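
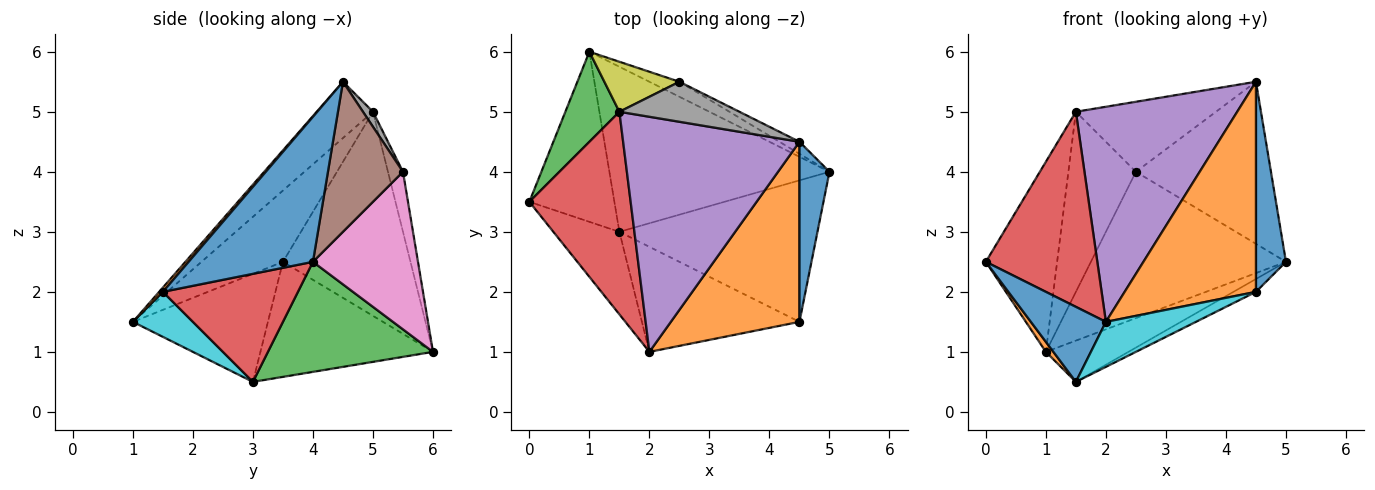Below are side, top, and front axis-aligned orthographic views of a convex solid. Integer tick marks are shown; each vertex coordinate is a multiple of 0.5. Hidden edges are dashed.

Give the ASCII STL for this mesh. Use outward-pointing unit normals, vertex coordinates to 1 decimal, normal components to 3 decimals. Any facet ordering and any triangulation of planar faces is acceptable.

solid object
 facet normal 0.953 -0.230 0.197
  outer loop
   vertex 4.5 1.5 2.0
   vertex 5.0 4.0 2.5
   vertex 4.5 4.5 5.5
  endloop
 endfacet
 facet normal 0.022 -0.759 0.651
  outer loop
   vertex 4.5 1.5 2.0
   vertex 4.5 4.5 5.5
   vertex 2.0 1.0 1.5
  endloop
 endfacet
 facet normal -0.851 0.475 0.225
  outer loop
   vertex 1.5 5.0 5.0
   vertex 1.0 6.0 1.0
   vertex 0.0 3.5 2.5
  endloop
 endfacet
 facet normal -0.452 -0.619 0.642
  outer loop
   vertex 1.5 5.0 5.0
   vertex 0.0 3.5 2.5
   vertex 2.0 1.0 1.5
  endloop
 endfacet
 facet normal -0.229 -0.657 0.718
  outer loop
   vertex 1.5 5.0 5.0
   vertex 2.0 1.0 1.5
   vertex 4.5 4.5 5.5
  endloop
 endfacet
 facet normal 0.485 0.872 -0.065
  outer loop
   vertex 2.5 5.5 4.0
   vertex 4.5 4.5 5.5
   vertex 5.0 4.0 2.5
  endloop
 endfacet
 facet normal 0.472 0.877 -0.090
  outer loop
   vertex 2.5 5.5 4.0
   vertex 5.0 4.0 2.5
   vertex 1.0 6.0 1.0
  endloop
 endfacet
 facet normal 0.062 0.867 0.495
  outer loop
   vertex 2.5 5.5 4.0
   vertex 1.5 5.0 5.0
   vertex 4.5 4.5 5.5
  endloop
 endfacet
 facet normal -0.209 0.942 0.262
  outer loop
   vertex 2.5 5.5 4.0
   vertex 1.0 6.0 1.0
   vertex 1.5 5.0 5.0
  endloop
 endfacet
 facet normal 0.254 -0.381 -0.889
  outer loop
   vertex 1.5 3.0 0.5
   vertex 4.5 1.5 2.0
   vertex 2.0 1.0 1.5
  endloop
 endfacet
 facet normal -0.771 -0.428 -0.471
  outer loop
   vertex 1.5 3.0 0.5
   vertex 2.0 1.0 1.5
   vertex 0.0 3.5 2.5
  endloop
 endfacet
 facet normal -0.804 -0.035 -0.594
  outer loop
   vertex 1.5 3.0 0.5
   vertex 0.0 3.5 2.5
   vertex 1.0 6.0 1.0
  endloop
 endfacet
 facet normal 0.436 0.218 -0.873
  outer loop
   vertex 1.5 3.0 0.5
   vertex 1.0 6.0 1.0
   vertex 5.0 4.0 2.5
  endloop
 endfacet
 facet normal 0.477 0.080 -0.875
  outer loop
   vertex 1.5 3.0 0.5
   vertex 5.0 4.0 2.5
   vertex 4.5 1.5 2.0
  endloop
 endfacet
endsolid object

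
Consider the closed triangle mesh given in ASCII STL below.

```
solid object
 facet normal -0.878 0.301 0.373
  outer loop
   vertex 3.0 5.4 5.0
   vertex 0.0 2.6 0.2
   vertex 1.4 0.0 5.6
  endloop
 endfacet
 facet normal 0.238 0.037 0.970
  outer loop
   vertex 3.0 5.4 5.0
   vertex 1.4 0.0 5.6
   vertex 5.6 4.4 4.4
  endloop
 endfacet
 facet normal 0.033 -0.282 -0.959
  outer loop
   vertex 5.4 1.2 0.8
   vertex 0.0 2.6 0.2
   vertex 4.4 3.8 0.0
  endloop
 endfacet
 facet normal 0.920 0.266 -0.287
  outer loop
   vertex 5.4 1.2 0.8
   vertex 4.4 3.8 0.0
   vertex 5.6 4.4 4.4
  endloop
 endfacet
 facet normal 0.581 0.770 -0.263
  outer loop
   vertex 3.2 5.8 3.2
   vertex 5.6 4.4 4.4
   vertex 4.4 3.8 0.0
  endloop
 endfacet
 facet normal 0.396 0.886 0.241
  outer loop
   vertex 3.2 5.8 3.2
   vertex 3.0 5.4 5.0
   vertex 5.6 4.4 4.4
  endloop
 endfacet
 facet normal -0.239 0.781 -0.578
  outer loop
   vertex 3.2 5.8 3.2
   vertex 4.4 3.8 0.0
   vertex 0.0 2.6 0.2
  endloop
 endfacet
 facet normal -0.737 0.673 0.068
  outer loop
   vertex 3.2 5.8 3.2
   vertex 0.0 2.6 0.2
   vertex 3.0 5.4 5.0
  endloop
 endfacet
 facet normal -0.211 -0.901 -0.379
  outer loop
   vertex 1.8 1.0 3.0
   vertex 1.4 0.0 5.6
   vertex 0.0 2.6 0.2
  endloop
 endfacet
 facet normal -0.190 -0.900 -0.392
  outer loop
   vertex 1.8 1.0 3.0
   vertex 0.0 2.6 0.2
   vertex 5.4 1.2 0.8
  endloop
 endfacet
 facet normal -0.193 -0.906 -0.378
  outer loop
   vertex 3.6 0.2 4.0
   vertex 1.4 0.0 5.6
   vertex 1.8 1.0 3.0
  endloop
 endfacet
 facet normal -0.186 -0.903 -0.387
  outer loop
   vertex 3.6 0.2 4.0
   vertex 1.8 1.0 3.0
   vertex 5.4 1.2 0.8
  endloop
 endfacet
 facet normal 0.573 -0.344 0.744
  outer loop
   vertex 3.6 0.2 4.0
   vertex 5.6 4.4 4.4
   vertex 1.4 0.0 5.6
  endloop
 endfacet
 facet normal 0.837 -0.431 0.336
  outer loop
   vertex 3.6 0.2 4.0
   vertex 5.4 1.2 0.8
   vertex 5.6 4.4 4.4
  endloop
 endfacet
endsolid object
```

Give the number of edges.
21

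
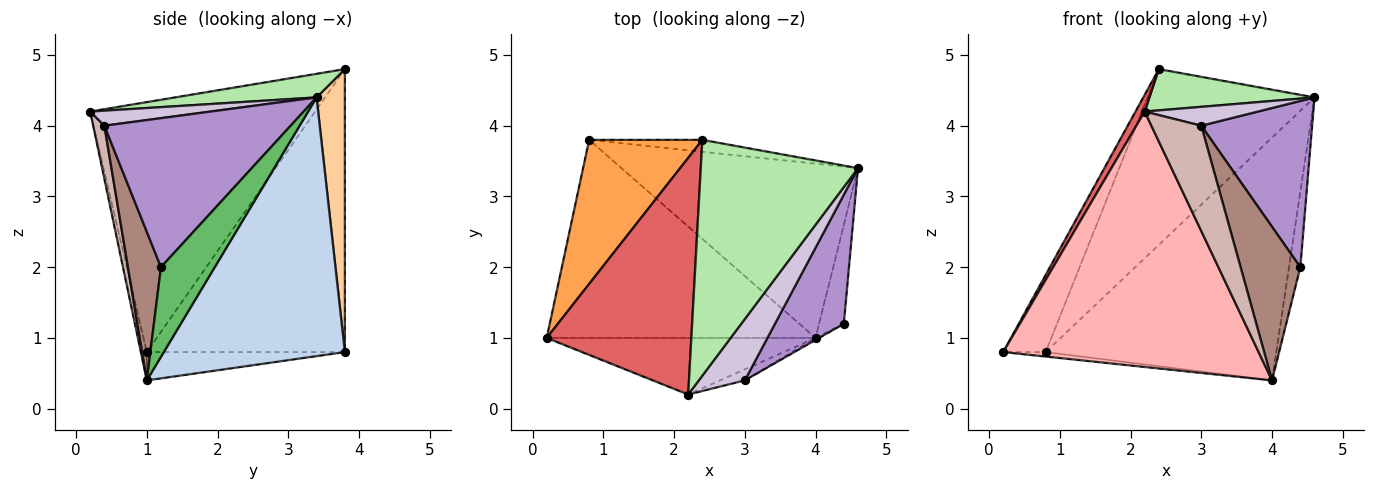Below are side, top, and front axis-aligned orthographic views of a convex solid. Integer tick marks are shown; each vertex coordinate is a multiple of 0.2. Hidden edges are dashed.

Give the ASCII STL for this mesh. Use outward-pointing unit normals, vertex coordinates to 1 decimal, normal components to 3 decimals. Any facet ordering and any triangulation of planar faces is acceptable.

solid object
 facet normal -0.105 0.022 -0.994
  outer loop
   vertex 4.0 1.0 0.4
   vertex 0.2 1.0 0.8
   vertex 0.8 3.8 0.8
  endloop
 endfacet
 facet normal 0.538 0.685 -0.492
  outer loop
   vertex 4.0 1.0 0.4
   vertex 0.8 3.8 0.8
   vertex 4.6 3.4 4.4
  endloop
 endfacet
 facet normal -0.911 0.195 0.364
  outer loop
   vertex 2.4 3.8 4.8
   vertex 0.8 3.8 0.8
   vertex 0.2 1.0 0.8
  endloop
 endfacet
 facet normal 0.167 0.984 -0.067
  outer loop
   vertex 2.4 3.8 4.8
   vertex 4.6 3.4 4.4
   vertex 0.8 3.8 0.8
  endloop
 endfacet
 facet normal 0.945 0.199 -0.261
  outer loop
   vertex 4.4 1.2 2.0
   vertex 4.0 1.0 0.4
   vertex 4.6 3.4 4.4
  endloop
 endfacet
 facet normal 0.146 -0.171 0.974
  outer loop
   vertex 2.2 0.2 4.2
   vertex 4.6 3.4 4.4
   vertex 2.4 3.8 4.8
  endloop
 endfacet
 facet normal -0.865 -0.035 0.501
  outer loop
   vertex 2.2 0.2 4.2
   vertex 2.4 3.8 4.8
   vertex 0.2 1.0 0.8
  endloop
 endfacet
 facet normal -0.023 -0.976 -0.216
  outer loop
   vertex 2.2 0.2 4.2
   vertex 0.2 1.0 0.8
   vertex 4.0 1.0 0.4
  endloop
 endfacet
 facet normal 0.799 -0.475 0.369
  outer loop
   vertex 3.0 0.4 4.0
   vertex 4.4 1.2 2.0
   vertex 4.6 3.4 4.4
  endloop
 endfacet
 facet normal 0.298 -0.281 0.912
  outer loop
   vertex 3.0 0.4 4.0
   vertex 4.6 3.4 4.4
   vertex 2.2 0.2 4.2
  endloop
 endfacet
 facet normal 0.484 -0.875 -0.012
  outer loop
   vertex 3.0 0.4 4.0
   vertex 4.0 1.0 0.4
   vertex 4.4 1.2 2.0
  endloop
 endfacet
 facet normal 0.217 -0.971 -0.101
  outer loop
   vertex 3.0 0.4 4.0
   vertex 2.2 0.2 4.2
   vertex 4.0 1.0 0.4
  endloop
 endfacet
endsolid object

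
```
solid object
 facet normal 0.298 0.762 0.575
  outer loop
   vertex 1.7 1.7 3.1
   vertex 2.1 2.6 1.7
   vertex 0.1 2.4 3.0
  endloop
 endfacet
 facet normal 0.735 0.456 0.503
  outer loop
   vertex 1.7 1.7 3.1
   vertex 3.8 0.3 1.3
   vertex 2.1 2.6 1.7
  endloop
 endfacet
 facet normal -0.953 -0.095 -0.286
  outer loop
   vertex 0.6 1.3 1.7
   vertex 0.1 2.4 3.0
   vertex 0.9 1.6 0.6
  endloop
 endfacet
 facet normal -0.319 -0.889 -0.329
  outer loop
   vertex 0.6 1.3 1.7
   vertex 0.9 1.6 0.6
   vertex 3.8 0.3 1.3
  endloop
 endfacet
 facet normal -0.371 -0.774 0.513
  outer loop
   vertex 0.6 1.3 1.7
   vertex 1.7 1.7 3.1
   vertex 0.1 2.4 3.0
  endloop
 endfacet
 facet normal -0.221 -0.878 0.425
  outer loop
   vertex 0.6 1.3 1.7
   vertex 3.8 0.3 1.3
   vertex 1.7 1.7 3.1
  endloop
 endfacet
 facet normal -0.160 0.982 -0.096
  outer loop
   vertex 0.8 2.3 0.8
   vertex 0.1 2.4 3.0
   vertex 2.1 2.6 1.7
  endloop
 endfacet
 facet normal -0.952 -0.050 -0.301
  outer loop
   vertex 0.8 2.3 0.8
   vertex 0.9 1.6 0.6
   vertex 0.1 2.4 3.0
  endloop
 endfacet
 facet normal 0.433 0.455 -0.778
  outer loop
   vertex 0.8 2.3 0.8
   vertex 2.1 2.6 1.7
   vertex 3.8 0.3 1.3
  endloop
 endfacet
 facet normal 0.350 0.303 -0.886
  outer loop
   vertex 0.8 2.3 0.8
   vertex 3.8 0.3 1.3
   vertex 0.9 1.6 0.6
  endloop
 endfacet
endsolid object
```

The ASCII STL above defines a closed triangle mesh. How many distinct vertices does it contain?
7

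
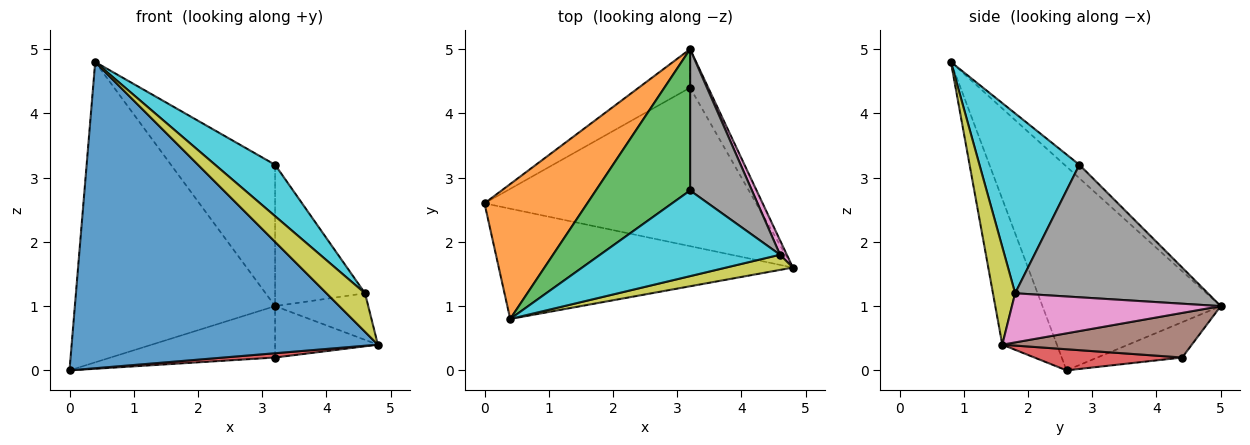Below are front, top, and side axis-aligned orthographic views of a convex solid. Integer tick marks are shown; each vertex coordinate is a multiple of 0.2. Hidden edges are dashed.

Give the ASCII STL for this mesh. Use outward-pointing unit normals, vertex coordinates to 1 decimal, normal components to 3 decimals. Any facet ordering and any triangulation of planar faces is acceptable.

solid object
 facet normal -0.165 -0.928 -0.334
  outer loop
   vertex 0.4 0.8 4.8
   vertex 0.0 2.6 0.0
   vertex 4.8 1.6 0.4
  endloop
 endfacet
 facet normal -0.630 0.708 0.318
  outer loop
   vertex 0.4 0.8 4.8
   vertex 3.2 5.0 1.0
   vertex 0.0 2.6 0.0
  endloop
 endfacet
 facet normal -0.101 0.704 0.704
  outer loop
   vertex 3.2 2.8 3.2
   vertex 3.2 5.0 1.0
   vertex 0.4 0.8 4.8
  endloop
 endfacet
 facet normal 0.077 -0.027 -0.997
  outer loop
   vertex 3.2 4.4 0.2
   vertex 4.8 1.6 0.4
   vertex 0.0 2.6 0.0
  endloop
 endfacet
 facet normal -0.381 0.740 -0.555
  outer loop
   vertex 3.2 4.4 0.2
   vertex 0.0 2.6 0.0
   vertex 3.2 5.0 1.0
  endloop
 endfacet
 facet normal 0.828 0.449 -0.337
  outer loop
   vertex 3.2 4.4 0.2
   vertex 3.2 5.0 1.0
   vertex 4.8 1.6 0.4
  endloop
 endfacet
 facet normal 0.906 0.404 0.125
  outer loop
   vertex 4.6 1.8 1.2
   vertex 4.8 1.6 0.4
   vertex 3.2 5.0 1.0
  endloop
 endfacet
 facet normal 0.835 0.389 0.389
  outer loop
   vertex 4.6 1.8 1.2
   vertex 3.2 5.0 1.0
   vertex 3.2 2.8 3.2
  endloop
 endfacet
 facet normal 0.472 -0.820 0.323
  outer loop
   vertex 4.6 1.8 1.2
   vertex 0.4 0.8 4.8
   vertex 4.8 1.6 0.4
  endloop
 endfacet
 facet normal 0.651 -0.391 0.651
  outer loop
   vertex 4.6 1.8 1.2
   vertex 3.2 2.8 3.2
   vertex 0.4 0.8 4.8
  endloop
 endfacet
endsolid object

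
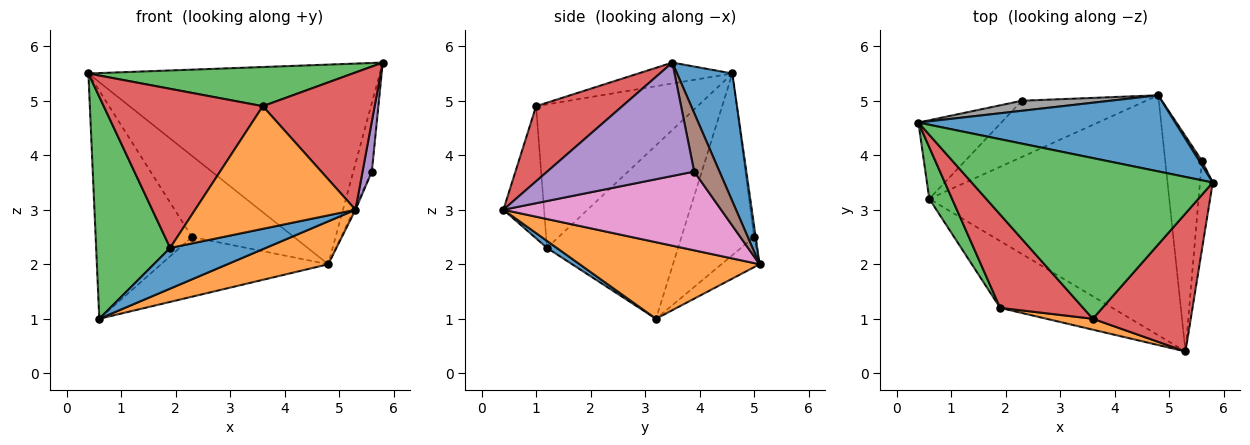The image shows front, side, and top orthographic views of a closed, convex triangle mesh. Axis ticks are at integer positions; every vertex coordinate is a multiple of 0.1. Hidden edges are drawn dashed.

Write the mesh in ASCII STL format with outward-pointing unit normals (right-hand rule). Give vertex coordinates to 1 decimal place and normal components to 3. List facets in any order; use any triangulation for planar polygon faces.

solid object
 facet normal 0.174 0.920 0.351
  outer loop
   vertex 4.8 5.1 2.0
   vertex 0.4 4.6 5.5
   vertex 5.8 3.5 5.7
  endloop
 endfacet
 facet normal 0.300 -0.168 -0.939
  outer loop
   vertex 0.6 3.2 1.0
   vertex 4.8 5.1 2.0
   vertex 5.3 0.4 3.0
  endloop
 endfacet
 facet normal -0.084 -0.236 0.968
  outer loop
   vertex 3.6 1.0 4.9
   vertex 5.8 3.5 5.7
   vertex 0.4 4.6 5.5
  endloop
 endfacet
 facet normal 0.478 -0.620 0.623
  outer loop
   vertex 3.6 1.0 4.9
   vertex 5.3 0.4 3.0
   vertex 5.8 3.5 5.7
  endloop
 endfacet
 facet normal 0.992 -0.063 -0.112
  outer loop
   vertex 5.6 3.9 3.7
   vertex 5.8 3.5 5.7
   vertex 5.3 0.4 3.0
  endloop
 endfacet
 facet normal 0.806 0.591 0.037
  outer loop
   vertex 5.6 3.9 3.7
   vertex 4.8 5.1 2.0
   vertex 5.8 3.5 5.7
  endloop
 endfacet
 facet normal 0.907 0.007 -0.422
  outer loop
   vertex 5.6 3.9 3.7
   vertex 5.3 0.4 3.0
   vertex 4.8 5.1 2.0
  endloop
 endfacet
 facet normal -0.015 0.992 0.123
  outer loop
   vertex 2.3 5.0 2.5
   vertex 0.4 4.6 5.5
   vertex 4.8 5.1 2.0
  endloop
 endfacet
 facet normal -0.581 0.770 -0.265
  outer loop
   vertex 2.3 5.0 2.5
   vertex 0.6 3.2 1.0
   vertex 0.4 4.6 5.5
  endloop
 endfacet
 facet normal -0.164 0.718 -0.676
  outer loop
   vertex 2.3 5.0 2.5
   vertex 4.8 5.1 2.0
   vertex 0.6 3.2 1.0
  endloop
 endfacet
 facet normal 0.053 -0.520 -0.853
  outer loop
   vertex 1.9 1.2 2.3
   vertex 0.6 3.2 1.0
   vertex 5.3 0.4 3.0
  endloop
 endfacet
 facet normal -0.245 -0.966 0.086
  outer loop
   vertex 1.9 1.2 2.3
   vertex 5.3 0.4 3.0
   vertex 3.6 1.0 4.9
  endloop
 endfacet
 facet normal -0.865 -0.489 0.114
  outer loop
   vertex 1.9 1.2 2.3
   vertex 0.4 4.6 5.5
   vertex 0.6 3.2 1.0
  endloop
 endfacet
 facet normal -0.659 -0.649 0.381
  outer loop
   vertex 1.9 1.2 2.3
   vertex 3.6 1.0 4.9
   vertex 0.4 4.6 5.5
  endloop
 endfacet
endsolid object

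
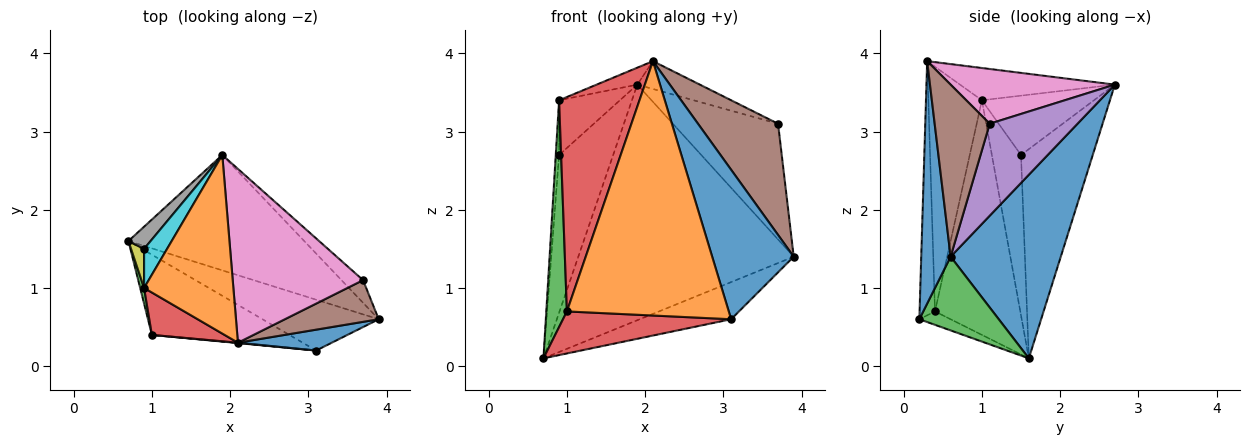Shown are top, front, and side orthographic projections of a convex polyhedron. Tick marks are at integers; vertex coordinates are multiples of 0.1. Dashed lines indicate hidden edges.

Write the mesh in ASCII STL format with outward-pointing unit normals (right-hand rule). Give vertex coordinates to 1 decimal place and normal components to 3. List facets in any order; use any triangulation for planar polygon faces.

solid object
 facet normal 0.417 0.816 -0.400
  outer loop
   vertex 1.9 2.7 3.6
   vertex 3.9 0.6 1.4
   vertex 0.7 1.6 0.1
  endloop
 endfacet
 facet normal -0.338 0.089 0.937
  outer loop
   vertex 0.9 1.0 3.4
   vertex 2.1 0.3 3.9
   vertex 1.9 2.7 3.6
  endloop
 endfacet
 facet normal -0.972 -0.235 0.016
  outer loop
   vertex 1.0 0.4 0.7
   vertex 0.9 1.0 3.4
   vertex 0.7 1.6 0.1
  endloop
 endfacet
 facet normal -0.547 -0.821 0.162
  outer loop
   vertex 1.0 0.4 0.7
   vertex 2.1 0.3 3.9
   vertex 0.9 1.0 3.4
  endloop
 endfacet
 facet normal 0.634 0.759 -0.149
  outer loop
   vertex 3.7 1.1 3.1
   vertex 3.9 0.6 1.4
   vertex 1.9 2.7 3.6
  endloop
 endfacet
 facet normal 0.541 -0.787 0.295
  outer loop
   vertex 3.7 1.1 3.1
   vertex 2.1 0.3 3.9
   vertex 3.9 0.6 1.4
  endloop
 endfacet
 facet normal 0.383 0.146 0.912
  outer loop
   vertex 3.7 1.1 3.1
   vertex 1.9 2.7 3.6
   vertex 2.1 0.3 3.9
  endloop
 endfacet
 facet normal -0.796 0.600 0.084
  outer loop
   vertex 0.9 1.5 2.7
   vertex 1.9 2.7 3.6
   vertex 0.7 1.6 0.1
  endloop
 endfacet
 facet normal -0.990 0.113 0.081
  outer loop
   vertex 0.9 1.5 2.7
   vertex 0.7 1.6 0.1
   vertex 0.9 1.0 3.4
  endloop
 endfacet
 facet normal -0.832 0.451 0.322
  outer loop
   vertex 0.9 1.5 2.7
   vertex 0.9 1.0 3.4
   vertex 1.9 2.7 3.6
  endloop
 endfacet
 facet normal 0.336 -0.933 0.130
  outer loop
   vertex 3.1 0.2 0.6
   vertex 3.9 0.6 1.4
   vertex 2.1 0.3 3.9
  endloop
 endfacet
 facet normal -0.095 -0.996 0.001
  outer loop
   vertex 3.1 0.2 0.6
   vertex 2.1 0.3 3.9
   vertex 1.0 0.4 0.7
  endloop
 endfacet
 facet normal 0.456 0.525 -0.719
  outer loop
   vertex 3.1 0.2 0.6
   vertex 0.7 1.6 0.1
   vertex 3.9 0.6 1.4
  endloop
 endfacet
 facet normal -0.086 -0.463 -0.882
  outer loop
   vertex 3.1 0.2 0.6
   vertex 1.0 0.4 0.7
   vertex 0.7 1.6 0.1
  endloop
 endfacet
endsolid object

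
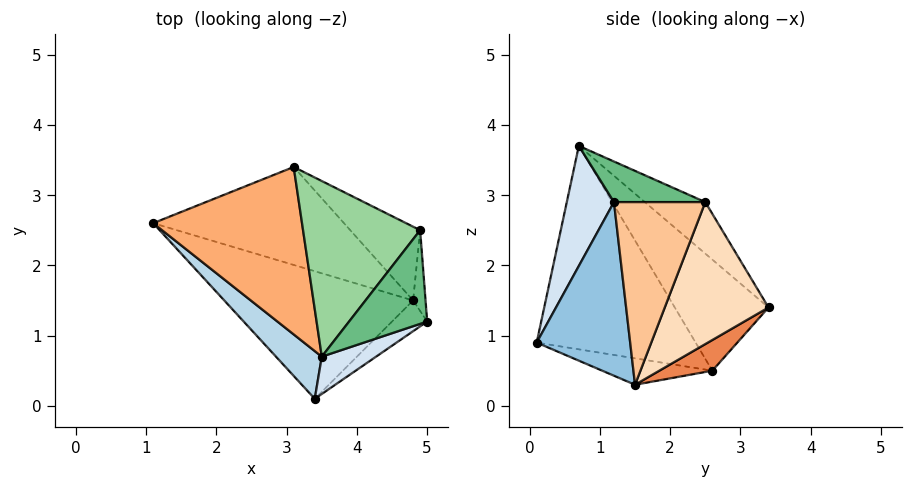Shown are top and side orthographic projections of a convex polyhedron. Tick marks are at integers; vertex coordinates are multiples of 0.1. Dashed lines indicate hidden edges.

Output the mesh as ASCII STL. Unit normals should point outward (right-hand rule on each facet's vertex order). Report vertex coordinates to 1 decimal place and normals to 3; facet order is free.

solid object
 facet normal -0.133 -0.275 -0.952
  outer loop
   vertex 4.8 1.5 0.3
   vertex 3.4 0.1 0.9
   vertex 1.1 2.6 0.5
  endloop
 endfacet
 facet normal 0.671 -0.729 -0.136
  outer loop
   vertex 4.8 1.5 0.3
   vertex 5.0 1.2 2.9
   vertex 3.4 0.1 0.9
  endloop
 endfacet
 facet normal -0.739 -0.653 0.166
  outer loop
   vertex 3.5 0.7 3.7
   vertex 1.1 2.6 0.5
   vertex 3.4 0.1 0.9
  endloop
 endfacet
 facet normal 0.396 -0.901 0.179
  outer loop
   vertex 3.5 0.7 3.7
   vertex 3.4 0.1 0.9
   vertex 5.0 1.2 2.9
  endloop
 endfacet
 facet normal 0.129 0.581 -0.804
  outer loop
   vertex 3.1 3.4 1.4
   vertex 4.8 1.5 0.3
   vertex 1.1 2.6 0.5
  endloop
 endfacet
 facet normal -0.514 0.511 0.689
  outer loop
   vertex 3.1 3.4 1.4
   vertex 1.1 2.6 0.5
   vertex 3.5 0.7 3.7
  endloop
 endfacet
 facet normal 0.995 0.077 -0.068
  outer loop
   vertex 4.9 2.5 2.9
   vertex 5.0 1.2 2.9
   vertex 4.8 1.5 0.3
  endloop
 endfacet
 facet normal 0.616 0.727 -0.303
  outer loop
   vertex 4.9 2.5 2.9
   vertex 4.8 1.5 0.3
   vertex 3.1 3.4 1.4
  endloop
 endfacet
 facet normal 0.461 0.035 0.887
  outer loop
   vertex 4.9 2.5 2.9
   vertex 3.5 0.7 3.7
   vertex 5.0 1.2 2.9
  endloop
 endfacet
 facet normal -0.327 0.584 0.743
  outer loop
   vertex 4.9 2.5 2.9
   vertex 3.1 3.4 1.4
   vertex 3.5 0.7 3.7
  endloop
 endfacet
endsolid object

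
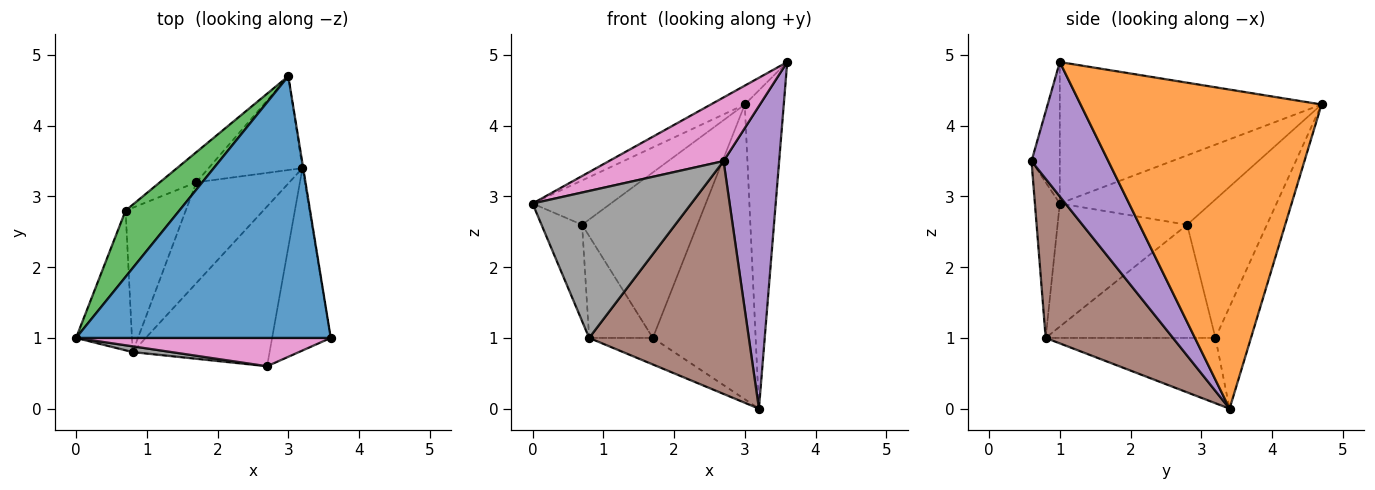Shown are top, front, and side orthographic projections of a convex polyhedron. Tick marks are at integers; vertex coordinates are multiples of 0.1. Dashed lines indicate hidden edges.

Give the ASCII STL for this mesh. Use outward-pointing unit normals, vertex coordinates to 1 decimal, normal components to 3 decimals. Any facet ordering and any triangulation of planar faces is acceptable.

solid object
 facet normal -0.485 0.063 0.872
  outer loop
   vertex 3.0 4.7 4.3
   vertex 0.0 1.0 2.9
   vertex 3.6 1.0 4.9
  endloop
 endfacet
 facet normal 0.987 0.160 -0.002
  outer loop
   vertex 3.2 3.4 0.0
   vertex 3.0 4.7 4.3
   vertex 3.6 1.0 4.9
  endloop
 endfacet
 facet normal -0.732 0.379 0.566
  outer loop
   vertex 0.7 2.8 2.6
   vertex 0.0 1.0 2.9
   vertex 3.0 4.7 4.3
  endloop
 endfacet
 facet normal -0.876 0.274 -0.398
  outer loop
   vertex 0.7 2.8 2.6
   vertex 0.8 0.8 1.0
   vertex 0.0 1.0 2.9
  endloop
 endfacet
 facet normal 0.764 -0.553 -0.333
  outer loop
   vertex 2.7 0.6 3.5
   vertex 3.2 3.4 0.0
   vertex 3.6 1.0 4.9
  endloop
 endfacet
 facet normal 0.549 -0.689 -0.473
  outer loop
   vertex 2.7 0.6 3.5
   vertex 0.8 0.8 1.0
   vertex 3.2 3.4 0.0
  endloop
 endfacet
 facet normal -0.220 -0.891 0.396
  outer loop
   vertex 2.7 0.6 3.5
   vertex 3.6 1.0 4.9
   vertex 0.0 1.0 2.9
  endloop
 endfacet
 facet normal -0.155 -0.987 0.039
  outer loop
   vertex 2.7 0.6 3.5
   vertex 0.0 1.0 2.9
   vertex 0.8 0.8 1.0
  endloop
 endfacet
 facet normal -0.313 0.905 -0.288
  outer loop
   vertex 1.7 3.2 1.0
   vertex 3.0 4.7 4.3
   vertex 3.2 3.4 0.0
  endloop
 endfacet
 facet normal -0.562 0.813 -0.148
  outer loop
   vertex 1.7 3.2 1.0
   vertex 0.7 2.8 2.6
   vertex 3.0 4.7 4.3
  endloop
 endfacet
 facet normal -0.562 0.211 -0.800
  outer loop
   vertex 1.7 3.2 1.0
   vertex 3.2 3.4 0.0
   vertex 0.8 0.8 1.0
  endloop
 endfacet
 facet normal -0.838 0.314 -0.445
  outer loop
   vertex 1.7 3.2 1.0
   vertex 0.8 0.8 1.0
   vertex 0.7 2.8 2.6
  endloop
 endfacet
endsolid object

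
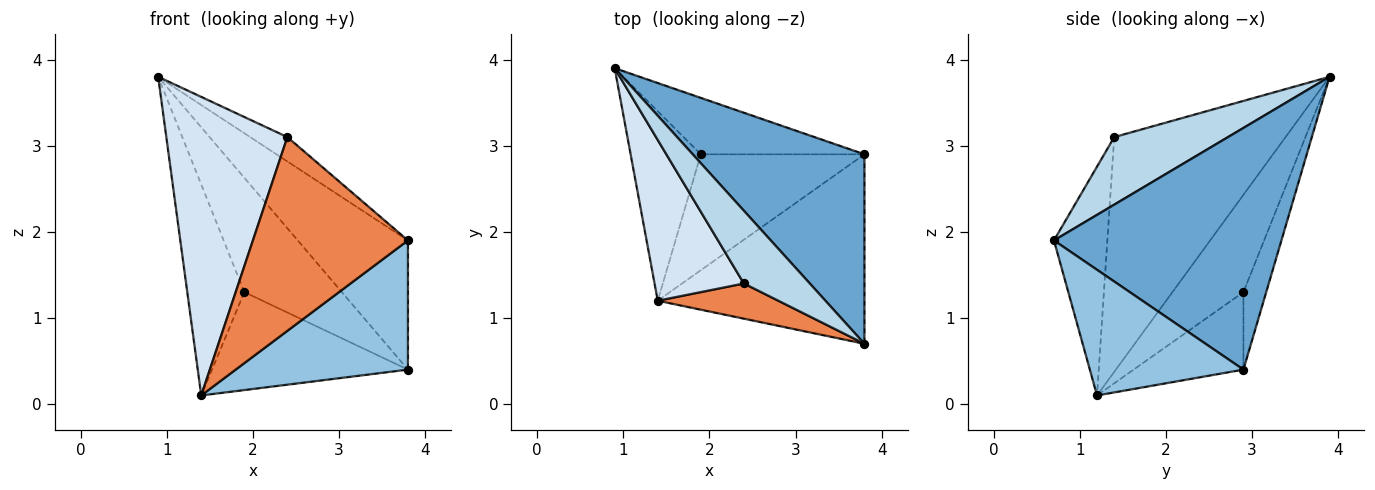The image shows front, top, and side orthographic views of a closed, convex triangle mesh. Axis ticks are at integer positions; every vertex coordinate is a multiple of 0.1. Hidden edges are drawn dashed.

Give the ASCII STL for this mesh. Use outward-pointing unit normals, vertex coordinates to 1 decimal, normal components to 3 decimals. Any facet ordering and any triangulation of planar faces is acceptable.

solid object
 facet normal 0.758 0.367 0.539
  outer loop
   vertex 3.8 2.9 0.4
   vertex 0.9 3.9 3.8
   vertex 3.8 0.7 1.9
  endloop
 endfacet
 facet normal 0.449 -0.503 -0.738
  outer loop
   vertex 3.8 2.9 0.4
   vertex 3.8 0.7 1.9
   vertex 1.4 1.2 0.1
  endloop
 endfacet
 facet normal 0.697 0.228 0.680
  outer loop
   vertex 2.4 1.4 3.1
   vertex 3.8 0.7 1.9
   vertex 0.9 3.9 3.8
  endloop
 endfacet
 facet normal -0.780 -0.551 0.297
  outer loop
   vertex 2.4 1.4 3.1
   vertex 0.9 3.9 3.8
   vertex 1.4 1.2 0.1
  endloop
 endfacet
 facet normal -0.321 -0.932 0.169
  outer loop
   vertex 2.4 1.4 3.1
   vertex 1.4 1.2 0.1
   vertex 3.8 0.7 1.9
  endloop
 endfacet
 facet normal -0.680 0.546 -0.490
  outer loop
   vertex 1.9 2.9 1.3
   vertex 1.4 1.2 0.1
   vertex 0.9 3.9 3.8
  endloop
 endfacet
 facet normal -0.205 0.878 -0.433
  outer loop
   vertex 1.9 2.9 1.3
   vertex 0.9 3.9 3.8
   vertex 3.8 2.9 0.4
  endloop
 endfacet
 facet normal -0.340 0.607 -0.718
  outer loop
   vertex 1.9 2.9 1.3
   vertex 3.8 2.9 0.4
   vertex 1.4 1.2 0.1
  endloop
 endfacet
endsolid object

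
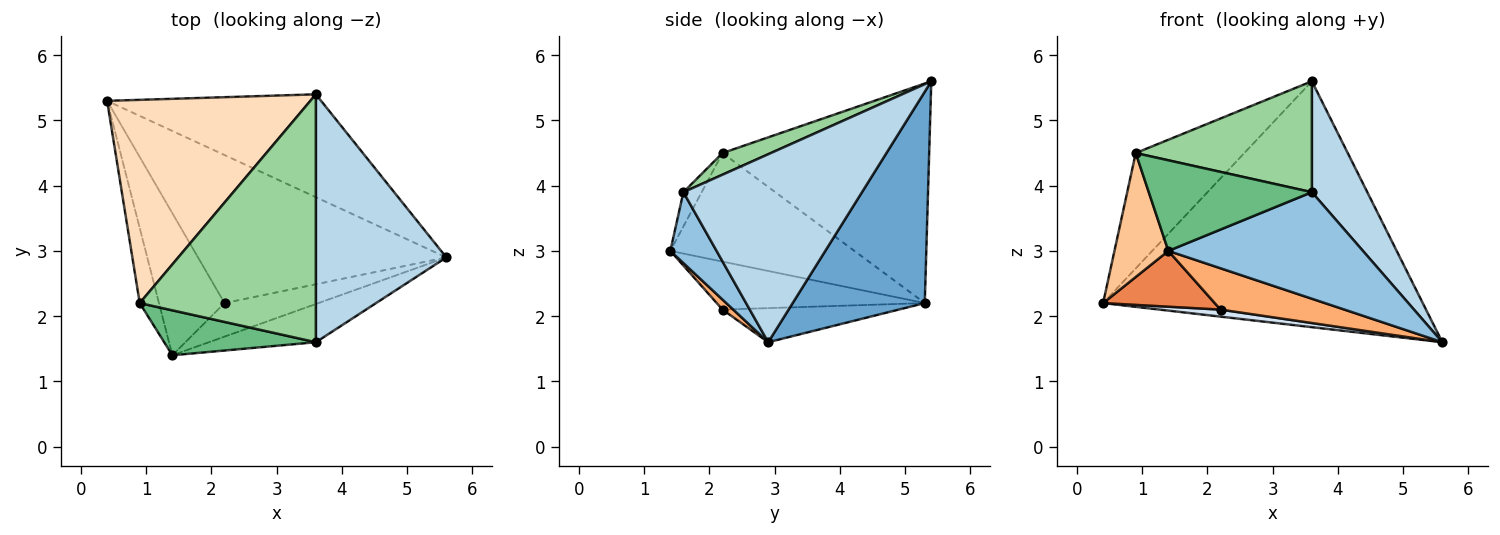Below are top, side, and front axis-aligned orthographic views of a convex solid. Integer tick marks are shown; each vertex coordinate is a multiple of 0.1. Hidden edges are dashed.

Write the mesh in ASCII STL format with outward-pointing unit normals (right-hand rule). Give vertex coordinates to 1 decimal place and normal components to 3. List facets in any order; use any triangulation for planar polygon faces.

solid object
 facet normal 0.356 0.862 -0.361
  outer loop
   vertex 3.6 5.4 5.6
   vertex 5.6 2.9 1.6
   vertex 0.4 5.3 2.2
  endloop
 endfacet
 facet normal 0.218 -0.919 -0.329
  outer loop
   vertex 3.6 1.6 3.9
   vertex 1.4 1.4 3.0
   vertex 5.6 2.9 1.6
  endloop
 endfacet
 facet normal 0.796 -0.247 0.552
  outer loop
   vertex 3.6 1.6 3.9
   vertex 5.6 2.9 1.6
   vertex 3.6 5.4 5.6
  endloop
 endfacet
 facet normal -0.136 -0.047 -0.990
  outer loop
   vertex 2.2 2.2 2.1
   vertex 0.4 5.3 2.2
   vertex 5.6 2.9 1.6
  endloop
 endfacet
 facet normal -0.563 -0.302 -0.769
  outer loop
   vertex 2.2 2.2 2.1
   vertex 1.4 1.4 3.0
   vertex 0.4 5.3 2.2
  endloop
 endfacet
 facet normal 0.067 -0.775 -0.629
  outer loop
   vertex 2.2 2.2 2.1
   vertex 5.6 2.9 1.6
   vertex 1.4 1.4 3.0
  endloop
 endfacet
 facet normal -0.946 -0.277 -0.168
  outer loop
   vertex 0.9 2.2 4.5
   vertex 0.4 5.3 2.2
   vertex 1.4 1.4 3.0
  endloop
 endfacet
 facet normal -0.685 0.360 0.634
  outer loop
   vertex 0.9 2.2 4.5
   vertex 3.6 5.4 5.6
   vertex 0.4 5.3 2.2
  endloop
 endfacet
 facet normal -0.100 -0.891 0.442
  outer loop
   vertex 0.9 2.2 4.5
   vertex 1.4 1.4 3.0
   vertex 3.6 1.6 3.9
  endloop
 endfacet
 facet normal 0.111 -0.406 0.907
  outer loop
   vertex 0.9 2.2 4.5
   vertex 3.6 1.6 3.9
   vertex 3.6 5.4 5.6
  endloop
 endfacet
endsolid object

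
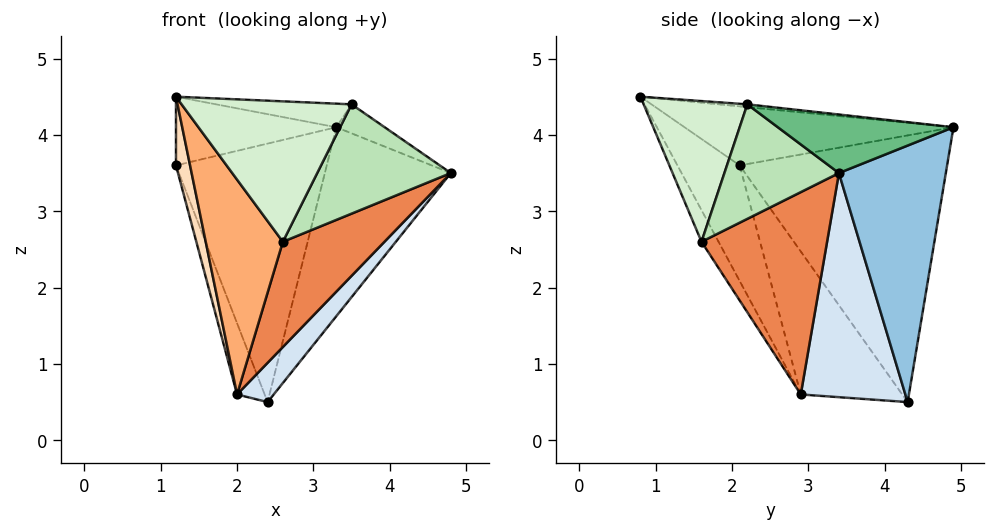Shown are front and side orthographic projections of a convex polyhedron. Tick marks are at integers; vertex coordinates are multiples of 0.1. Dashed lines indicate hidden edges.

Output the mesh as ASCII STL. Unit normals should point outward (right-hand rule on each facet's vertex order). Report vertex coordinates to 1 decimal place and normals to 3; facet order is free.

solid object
 facet normal -0.804 0.585 0.104
  outer loop
   vertex 2.4 4.3 0.5
   vertex 1.2 2.1 3.6
   vertex 3.3 4.9 4.1
  endloop
 endfacet
 facet normal 0.622 0.733 -0.277
  outer loop
   vertex 2.4 4.3 0.5
   vertex 3.3 4.9 4.1
   vertex 4.8 3.4 3.5
  endloop
 endfacet
 facet normal -0.691 0.412 0.595
  outer loop
   vertex 1.2 0.8 4.5
   vertex 3.3 4.9 4.1
   vertex 1.2 2.1 3.6
  endloop
 endfacet
 facet normal 0.718 -0.251 -0.649
  outer loop
   vertex 2.0 2.9 0.6
   vertex 2.4 4.3 0.5
   vertex 4.8 3.4 3.5
  endloop
 endfacet
 facet normal 0.654 -0.529 -0.540
  outer loop
   vertex 2.0 2.9 0.6
   vertex 4.8 3.4 3.5
   vertex 2.6 1.6 2.6
  endloop
 endfacet
 facet normal -0.187 -0.848 -0.495
  outer loop
   vertex 2.0 2.9 0.6
   vertex 2.6 1.6 2.6
   vertex 1.2 0.8 4.5
  endloop
 endfacet
 facet normal -0.948 0.258 -0.184
  outer loop
   vertex 2.0 2.9 0.6
   vertex 1.2 2.1 3.6
   vertex 2.4 4.3 0.5
  endloop
 endfacet
 facet normal -0.929 -0.210 -0.304
  outer loop
   vertex 2.0 2.9 0.6
   vertex 1.2 0.8 4.5
   vertex 1.2 2.1 3.6
  endloop
 endfacet
 facet normal 0.479 0.132 0.868
  outer loop
   vertex 3.5 2.2 4.4
   vertex 4.8 3.4 3.5
   vertex 3.3 4.9 4.1
  endloop
 endfacet
 facet normal -0.023 0.109 0.994
  outer loop
   vertex 3.5 2.2 4.4
   vertex 3.3 4.9 4.1
   vertex 1.2 0.8 4.5
  endloop
 endfacet
 facet normal 0.649 -0.757 -0.072
  outer loop
   vertex 3.5 2.2 4.4
   vertex 2.6 1.6 2.6
   vertex 4.8 3.4 3.5
  endloop
 endfacet
 facet normal 0.521 -0.853 0.024
  outer loop
   vertex 3.5 2.2 4.4
   vertex 1.2 0.8 4.5
   vertex 2.6 1.6 2.6
  endloop
 endfacet
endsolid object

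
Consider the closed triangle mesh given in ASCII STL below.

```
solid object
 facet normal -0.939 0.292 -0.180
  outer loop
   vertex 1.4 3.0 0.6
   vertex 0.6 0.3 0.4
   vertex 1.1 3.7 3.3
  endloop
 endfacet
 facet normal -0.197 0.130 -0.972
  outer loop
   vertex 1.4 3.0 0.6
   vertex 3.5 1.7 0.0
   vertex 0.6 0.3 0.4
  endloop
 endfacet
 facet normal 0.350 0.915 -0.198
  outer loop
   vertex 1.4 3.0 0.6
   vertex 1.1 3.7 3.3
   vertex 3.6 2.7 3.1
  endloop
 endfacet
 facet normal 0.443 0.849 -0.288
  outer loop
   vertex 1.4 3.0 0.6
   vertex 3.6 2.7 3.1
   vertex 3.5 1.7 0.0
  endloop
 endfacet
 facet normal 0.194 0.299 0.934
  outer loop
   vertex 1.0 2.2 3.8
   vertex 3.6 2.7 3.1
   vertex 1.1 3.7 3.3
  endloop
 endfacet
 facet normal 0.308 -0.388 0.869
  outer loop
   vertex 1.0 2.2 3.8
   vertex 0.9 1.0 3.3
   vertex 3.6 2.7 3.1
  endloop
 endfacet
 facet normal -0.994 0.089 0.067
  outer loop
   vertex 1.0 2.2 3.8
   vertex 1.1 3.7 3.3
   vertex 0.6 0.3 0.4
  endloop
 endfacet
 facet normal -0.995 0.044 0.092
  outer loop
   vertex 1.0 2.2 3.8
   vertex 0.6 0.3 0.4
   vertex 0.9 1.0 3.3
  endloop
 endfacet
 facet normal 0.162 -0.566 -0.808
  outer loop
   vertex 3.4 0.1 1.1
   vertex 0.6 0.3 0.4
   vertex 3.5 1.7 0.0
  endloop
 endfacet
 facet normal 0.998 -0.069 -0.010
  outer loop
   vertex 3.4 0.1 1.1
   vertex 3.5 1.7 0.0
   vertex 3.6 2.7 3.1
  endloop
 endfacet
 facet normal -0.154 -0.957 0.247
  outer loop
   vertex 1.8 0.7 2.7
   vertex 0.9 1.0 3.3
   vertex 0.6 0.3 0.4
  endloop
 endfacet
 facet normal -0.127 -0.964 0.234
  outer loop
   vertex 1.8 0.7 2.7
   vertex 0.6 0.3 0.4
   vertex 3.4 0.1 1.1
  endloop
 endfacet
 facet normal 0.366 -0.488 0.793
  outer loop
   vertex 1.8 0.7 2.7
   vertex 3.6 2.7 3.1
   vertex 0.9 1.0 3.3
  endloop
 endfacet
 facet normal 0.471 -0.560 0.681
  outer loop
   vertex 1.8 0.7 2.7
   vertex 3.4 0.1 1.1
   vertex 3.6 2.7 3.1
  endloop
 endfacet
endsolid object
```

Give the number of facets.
14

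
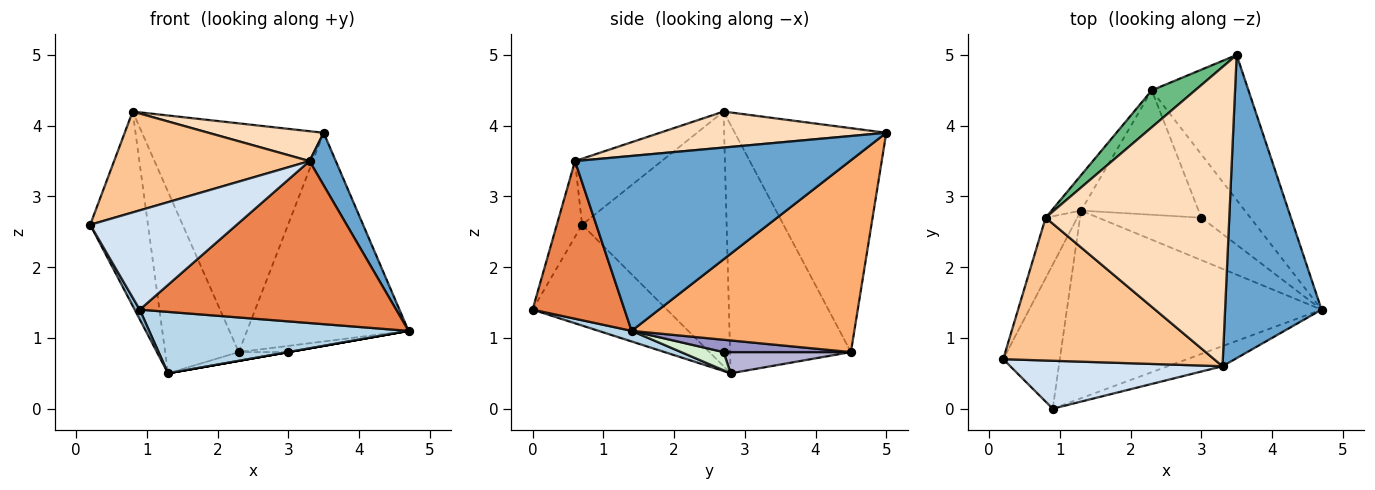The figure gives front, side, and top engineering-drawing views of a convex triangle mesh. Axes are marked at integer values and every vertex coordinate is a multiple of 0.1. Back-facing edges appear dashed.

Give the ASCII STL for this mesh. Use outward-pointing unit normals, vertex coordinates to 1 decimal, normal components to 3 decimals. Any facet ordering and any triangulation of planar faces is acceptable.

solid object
 facet normal 0.873 -0.083 0.481
  outer loop
   vertex 3.3 0.6 3.5
   vertex 4.7 1.4 1.1
   vertex 3.5 5.0 3.9
  endloop
 endfacet
 facet normal -0.872 -0.033 -0.489
  outer loop
   vertex 0.9 0.0 1.4
   vertex 0.2 0.7 2.6
   vertex 1.3 2.8 0.5
  endloop
 endfacet
 facet normal 0.040 -0.311 -0.950
  outer loop
   vertex 0.9 0.0 1.4
   vertex 1.3 2.8 0.5
   vertex 4.7 1.4 1.1
  endloop
 endfacet
 facet normal -0.153 -0.890 0.430
  outer loop
   vertex 0.9 0.0 1.4
   vertex 3.3 0.6 3.5
   vertex 0.2 0.7 2.6
  endloop
 endfacet
 facet normal 0.335 -0.935 -0.116
  outer loop
   vertex 0.9 0.0 1.4
   vertex 4.7 1.4 1.1
   vertex 3.3 0.6 3.5
  endloop
 endfacet
 facet normal 0.749 0.544 -0.378
  outer loop
   vertex 2.3 4.5 0.8
   vertex 3.5 5.0 3.9
   vertex 4.7 1.4 1.1
  endloop
 endfacet
 facet normal -0.248 -0.559 0.791
  outer loop
   vertex 0.8 2.7 4.2
   vertex 0.2 0.7 2.6
   vertex 3.3 0.6 3.5
  endloop
 endfacet
 facet normal 0.192 -0.097 0.977
  outer loop
   vertex 0.8 2.7 4.2
   vertex 3.3 0.6 3.5
   vertex 3.5 5.0 3.9
  endloop
 endfacet
 facet normal -0.636 0.762 0.123
  outer loop
   vertex 0.8 2.7 4.2
   vertex 3.5 5.0 3.9
   vertex 2.3 4.5 0.8
  endloop
 endfacet
 facet normal -0.923 0.369 -0.115
  outer loop
   vertex 0.8 2.7 4.2
   vertex 1.3 2.8 0.5
   vertex 0.2 0.7 2.6
  endloop
 endfacet
 facet normal -0.850 0.518 -0.101
  outer loop
   vertex 0.8 2.7 4.2
   vertex 2.3 4.5 0.8
   vertex 1.3 2.8 0.5
  endloop
 endfacet
 facet normal 0.174 0.000 -0.985
  outer loop
   vertex 3.0 2.7 0.8
   vertex 4.7 1.4 1.1
   vertex 1.3 2.8 0.5
  endloop
 endfacet
 facet normal 0.243 0.094 -0.966
  outer loop
   vertex 3.0 2.7 0.8
   vertex 2.3 4.5 0.8
   vertex 4.7 1.4 1.1
  endloop
 endfacet
 facet normal 0.177 0.069 -0.982
  outer loop
   vertex 3.0 2.7 0.8
   vertex 1.3 2.8 0.5
   vertex 2.3 4.5 0.8
  endloop
 endfacet
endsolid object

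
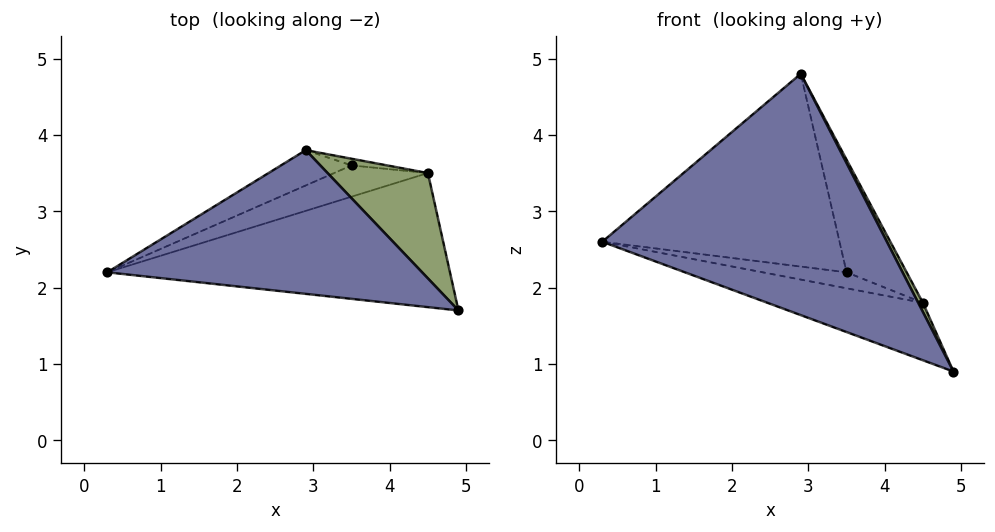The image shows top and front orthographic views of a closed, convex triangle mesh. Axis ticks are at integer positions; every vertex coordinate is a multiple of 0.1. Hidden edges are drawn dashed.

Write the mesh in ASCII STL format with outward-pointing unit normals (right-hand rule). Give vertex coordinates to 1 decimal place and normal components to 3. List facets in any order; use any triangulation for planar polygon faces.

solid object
 facet normal 0.095 -0.855 0.509
  outer loop
   vertex 2.9 3.8 4.8
   vertex 0.3 2.2 2.6
   vertex 4.9 1.7 0.9
  endloop
 endfacet
 facet normal -0.413 0.896 -0.164
  outer loop
   vertex 3.5 3.6 2.2
   vertex 0.3 2.2 2.6
   vertex 2.9 3.8 4.8
  endloop
 endfacet
 facet normal -0.285 0.377 -0.881
  outer loop
   vertex 4.5 3.5 1.8
   vertex 4.9 1.7 0.9
   vertex 0.3 2.2 2.6
  endloop
 endfacet
 facet normal -0.297 0.435 -0.850
  outer loop
   vertex 4.5 3.5 1.8
   vertex 0.3 2.2 2.6
   vertex 3.5 3.6 2.2
  endloop
 endfacet
 facet normal 0.880 -0.041 0.473
  outer loop
   vertex 4.5 3.5 1.8
   vertex 2.9 3.8 4.8
   vertex 4.9 1.7 0.9
  endloop
 endfacet
 facet normal 0.076 0.995 -0.059
  outer loop
   vertex 4.5 3.5 1.8
   vertex 3.5 3.6 2.2
   vertex 2.9 3.8 4.8
  endloop
 endfacet
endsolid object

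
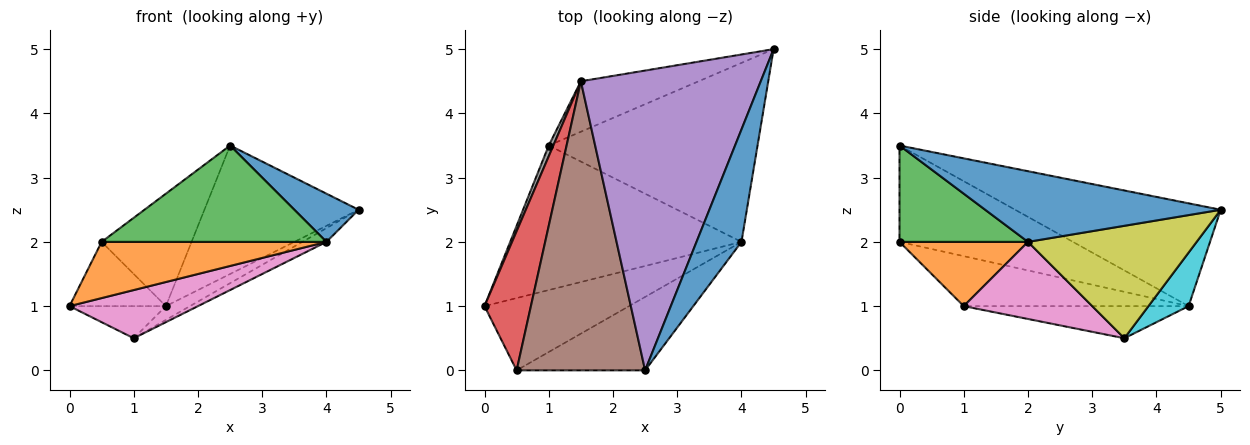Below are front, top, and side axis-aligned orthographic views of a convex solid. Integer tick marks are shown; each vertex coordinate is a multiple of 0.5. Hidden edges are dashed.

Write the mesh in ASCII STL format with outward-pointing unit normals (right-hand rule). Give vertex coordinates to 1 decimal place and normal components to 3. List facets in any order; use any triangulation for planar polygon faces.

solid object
 facet normal 0.822 -0.224 0.523
  outer loop
   vertex 4.0 2.0 2.0
   vertex 4.5 5.0 2.5
   vertex 2.5 0.0 3.5
  endloop
 endfacet
 facet normal 0.331 -0.579 -0.745
  outer loop
   vertex 4.0 2.0 2.0
   vertex 0.5 0.0 2.0
   vertex 0.0 1.0 1.0
  endloop
 endfacet
 facet normal 0.414 -0.724 -0.552
  outer loop
   vertex 4.0 2.0 2.0
   vertex 2.5 0.0 3.5
   vertex 0.5 0.0 2.0
  endloop
 endfacet
 facet normal -0.699 0.300 0.649
  outer loop
   vertex 1.5 4.5 1.0
   vertex 0.0 1.0 1.0
   vertex 0.5 0.0 2.0
  endloop
 endfacet
 facet normal -0.465 0.349 0.814
  outer loop
   vertex 1.5 4.5 1.0
   vertex 2.5 0.0 3.5
   vertex 4.5 5.0 2.5
  endloop
 endfacet
 facet normal -0.573 0.297 0.764
  outer loop
   vertex 1.5 4.5 1.0
   vertex 0.5 0.0 2.0
   vertex 2.5 0.0 3.5
  endloop
 endfacet
 facet normal 0.302 -0.302 -0.905
  outer loop
   vertex 1.0 3.5 0.5
   vertex 4.0 2.0 2.0
   vertex 0.0 1.0 1.0
  endloop
 endfacet
 facet normal -0.911 0.391 0.130
  outer loop
   vertex 1.0 3.5 0.5
   vertex 0.0 1.0 1.0
   vertex 1.5 4.5 1.0
  endloop
 endfacet
 facet normal 0.473 0.068 -0.878
  outer loop
   vertex 1.0 3.5 0.5
   vertex 4.5 5.0 2.5
   vertex 4.0 2.0 2.0
  endloop
 endfacet
 facet normal 0.402 0.241 -0.884
  outer loop
   vertex 1.0 3.5 0.5
   vertex 1.5 4.5 1.0
   vertex 4.5 5.0 2.5
  endloop
 endfacet
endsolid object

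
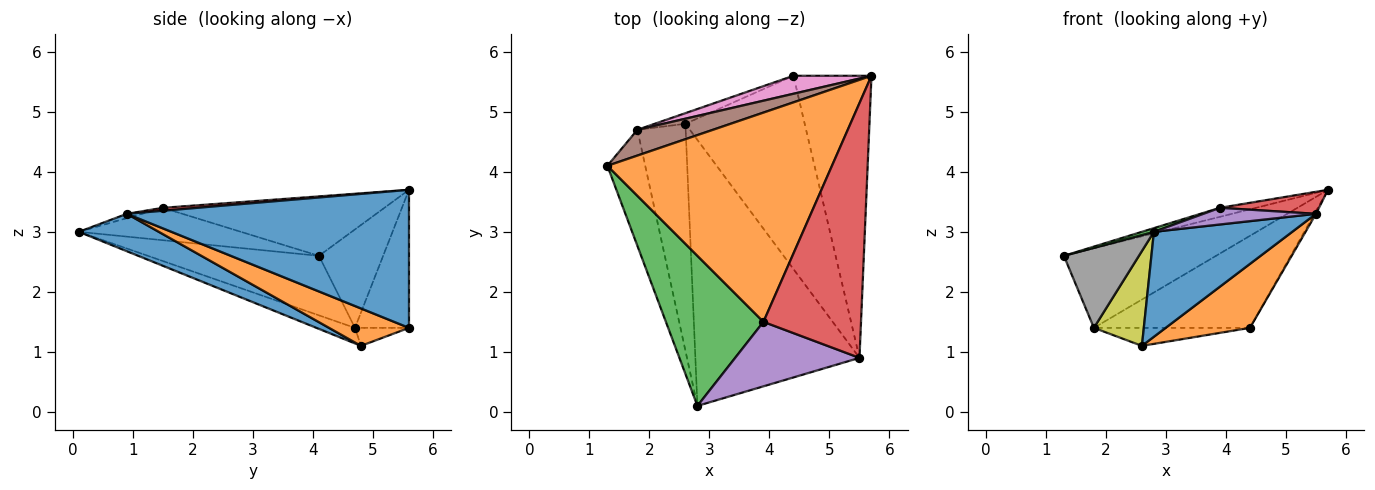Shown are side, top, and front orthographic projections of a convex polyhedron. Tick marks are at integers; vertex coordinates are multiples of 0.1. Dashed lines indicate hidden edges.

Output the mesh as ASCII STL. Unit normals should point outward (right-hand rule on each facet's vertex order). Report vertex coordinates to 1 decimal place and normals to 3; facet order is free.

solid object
 facet normal 0.871 0.005 -0.492
  outer loop
   vertex 5.5 0.9 3.3
   vertex 4.4 5.6 1.4
   vertex 5.7 5.6 3.7
  endloop
 endfacet
 facet normal -0.256 0.042 0.966
  outer loop
   vertex 3.9 1.5 3.4
   vertex 5.7 5.6 3.7
   vertex 1.3 4.1 2.6
  endloop
 endfacet
 facet normal -0.315 -0.023 0.949
  outer loop
   vertex 3.9 1.5 3.4
   vertex 1.3 4.1 2.6
   vertex 2.8 0.1 3.0
  endloop
 endfacet
 facet normal 0.030 -0.086 0.996
  outer loop
   vertex 3.9 1.5 3.4
   vertex 5.5 0.9 3.3
   vertex 5.7 5.6 3.7
  endloop
 endfacet
 facet normal -0.033 -0.250 0.968
  outer loop
   vertex 3.9 1.5 3.4
   vertex 2.8 0.1 3.0
   vertex 5.5 0.9 3.3
  endloop
 endfacet
 facet normal -0.373 0.883 0.286
  outer loop
   vertex 1.8 4.7 1.4
   vertex 1.3 4.1 2.6
   vertex 5.7 5.6 3.7
  endloop
 endfacet
 facet normal -0.322 0.929 0.182
  outer loop
   vertex 1.8 4.7 1.4
   vertex 5.7 5.6 3.7
   vertex 4.4 5.6 1.4
  endloop
 endfacet
 facet normal -0.791 -0.347 -0.503
  outer loop
   vertex 1.8 4.7 1.4
   vertex 2.8 0.1 3.0
   vertex 1.3 4.1 2.6
  endloop
 endfacet
 facet normal -0.285 -0.370 -0.884
  outer loop
   vertex 2.6 4.8 1.1
   vertex 2.8 0.1 3.0
   vertex 1.8 4.7 1.4
  endloop
 endfacet
 facet normal -0.286 0.825 -0.487
  outer loop
   vertex 2.6 4.8 1.1
   vertex 1.8 4.7 1.4
   vertex 4.4 5.6 1.4
  endloop
 endfacet
 facet normal 0.207 -0.359 -0.910
  outer loop
   vertex 2.6 4.8 1.1
   vertex 5.5 0.9 3.3
   vertex 2.8 0.1 3.0
  endloop
 endfacet
 facet normal 0.285 -0.301 -0.910
  outer loop
   vertex 2.6 4.8 1.1
   vertex 4.4 5.6 1.4
   vertex 5.5 0.9 3.3
  endloop
 endfacet
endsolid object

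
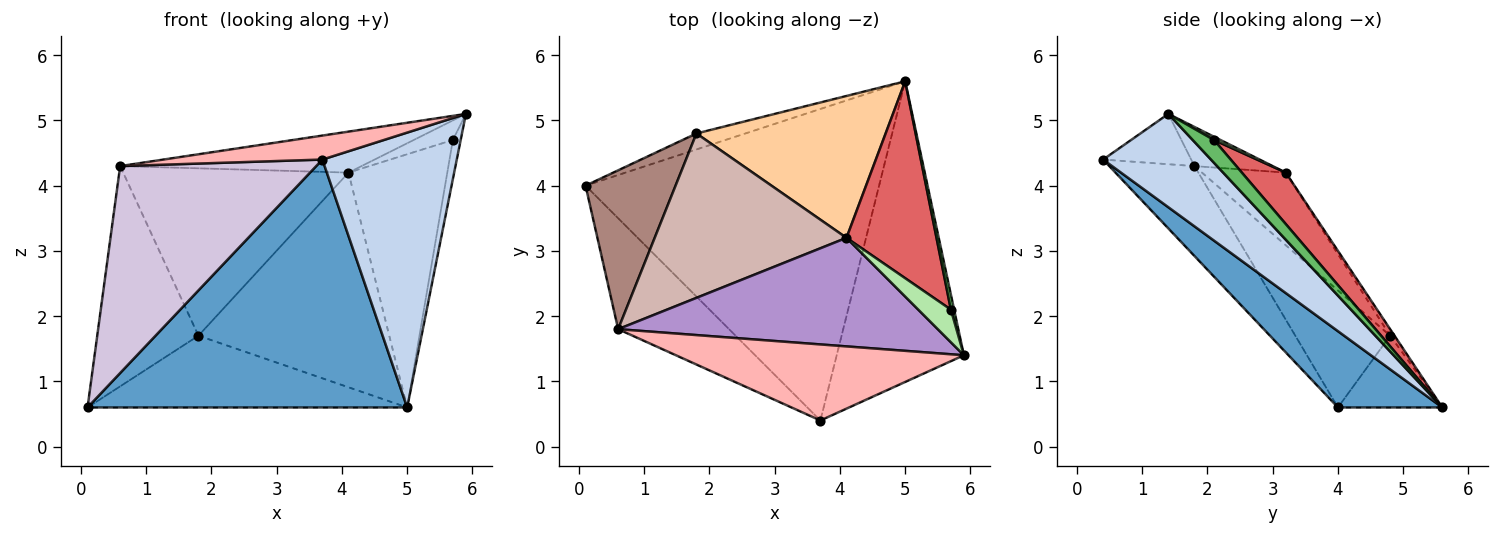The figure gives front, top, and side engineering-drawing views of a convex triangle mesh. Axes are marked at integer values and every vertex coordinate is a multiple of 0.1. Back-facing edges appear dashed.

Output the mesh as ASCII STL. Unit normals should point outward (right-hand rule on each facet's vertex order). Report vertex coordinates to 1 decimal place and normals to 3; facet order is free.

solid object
 facet normal 0.199 -0.610 -0.767
  outer loop
   vertex 3.7 0.4 4.4
   vertex 0.1 4.0 0.6
   vertex 5.0 5.6 0.6
  endloop
 endfacet
 facet normal 0.476 -0.593 -0.649
  outer loop
   vertex 3.7 0.4 4.4
   vertex 5.0 5.6 0.6
   vertex 5.9 1.4 5.1
  endloop
 endfacet
 facet normal -0.304 0.930 -0.207
  outer loop
   vertex 1.8 4.8 1.7
   vertex 5.0 5.6 0.6
   vertex 0.1 4.0 0.6
  endloop
 endfacet
 facet normal -0.019 0.834 0.551
  outer loop
   vertex 1.8 4.8 1.7
   vertex 4.1 3.2 4.2
   vertex 5.0 5.6 0.6
  endloop
 endfacet
 facet normal 0.930 0.342 0.133
  outer loop
   vertex 5.7 2.1 4.7
   vertex 5.9 1.4 5.1
   vertex 5.0 5.6 0.6
  endloop
 endfacet
 facet normal 0.085 0.513 0.854
  outer loop
   vertex 5.7 2.1 4.7
   vertex 4.1 3.2 4.2
   vertex 5.9 1.4 5.1
  endloop
 endfacet
 facet normal 0.331 0.745 0.579
  outer loop
   vertex 5.7 2.1 4.7
   vertex 5.0 5.6 0.6
   vertex 4.1 3.2 4.2
  endloop
 endfacet
 facet normal -0.164 -0.297 0.941
  outer loop
   vertex 0.6 1.8 4.3
   vertex 3.7 0.4 4.4
   vertex 5.9 1.4 5.1
  endloop
 endfacet
 facet normal -0.114 0.351 0.929
  outer loop
   vertex 0.6 1.8 4.3
   vertex 5.9 1.4 5.1
   vertex 4.1 3.2 4.2
  endloop
 endfacet
 facet normal -0.358 -0.823 -0.441
  outer loop
   vertex 0.6 1.8 4.3
   vertex 0.1 4.0 0.6
   vertex 3.7 0.4 4.4
  endloop
 endfacet
 facet normal -0.605 0.646 0.466
  outer loop
   vertex 0.6 1.8 4.3
   vertex 1.8 4.8 1.7
   vertex 0.1 4.0 0.6
  endloop
 endfacet
 facet normal -0.256 0.690 0.677
  outer loop
   vertex 0.6 1.8 4.3
   vertex 4.1 3.2 4.2
   vertex 1.8 4.8 1.7
  endloop
 endfacet
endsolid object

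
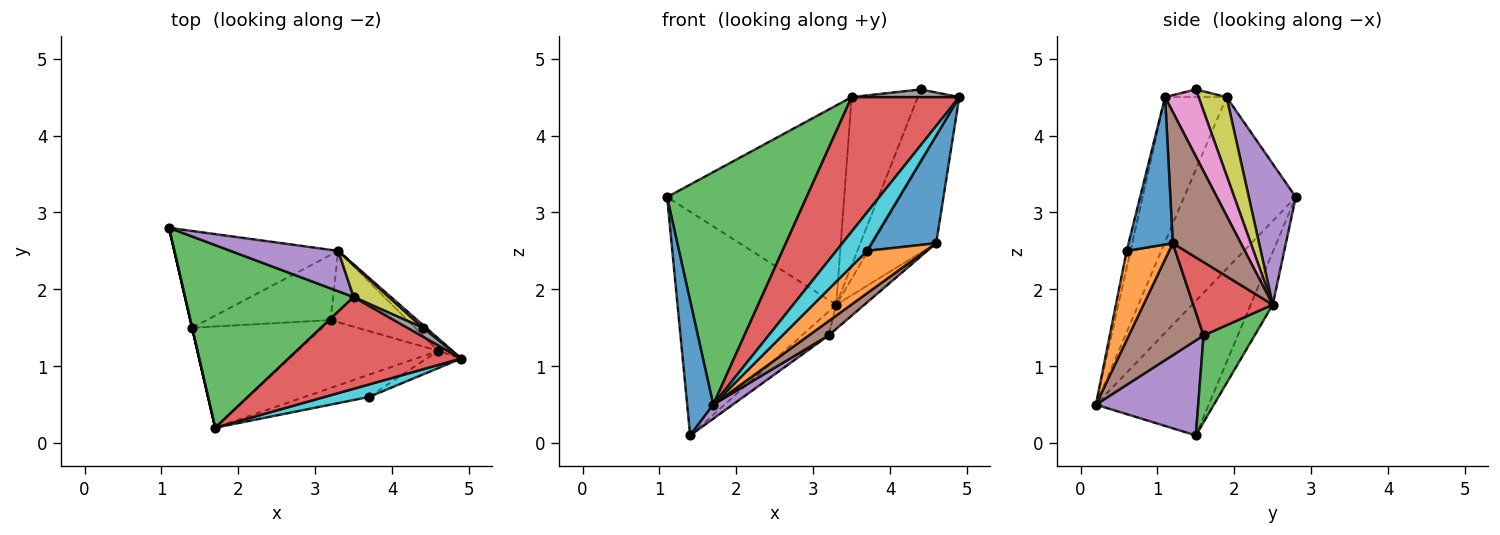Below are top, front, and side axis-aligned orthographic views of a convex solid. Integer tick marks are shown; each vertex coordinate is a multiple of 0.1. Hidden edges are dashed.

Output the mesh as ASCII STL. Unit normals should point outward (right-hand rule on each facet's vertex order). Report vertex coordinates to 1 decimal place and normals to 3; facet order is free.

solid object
 facet normal -0.974 -0.225 0.000
  outer loop
   vertex 1.4 1.5 0.1
   vertex 1.7 0.2 0.5
   vertex 1.1 2.8 3.2
  endloop
 endfacet
 facet normal -0.127 0.910 -0.394
  outer loop
   vertex 3.3 2.5 1.8
   vertex 1.4 1.5 0.1
   vertex 1.1 2.8 3.2
  endloop
 endfacet
 facet normal -0.533 -0.666 0.523
  outer loop
   vertex 3.5 1.9 4.5
   vertex 1.1 2.8 3.2
   vertex 1.7 0.2 0.5
  endloop
 endfacet
 facet normal -0.427 -0.747 0.510
  outer loop
   vertex 3.5 1.9 4.5
   vertex 1.7 0.2 0.5
   vertex 4.9 1.1 4.5
  endloop
 endfacet
 facet normal 0.252 0.949 0.192
  outer loop
   vertex 3.5 1.9 4.5
   vertex 3.3 2.5 1.8
   vertex 1.1 2.8 3.2
  endloop
 endfacet
 facet normal 0.729 0.680 -0.079
  outer loop
   vertex 4.6 1.2 2.6
   vertex 3.3 2.5 1.8
   vertex 4.9 1.1 4.5
  endloop
 endfacet
 facet normal 0.628 0.777 0.031
  outer loop
   vertex 4.4 1.5 4.6
   vertex 4.9 1.1 4.5
   vertex 3.3 2.5 1.8
  endloop
 endfacet
 facet normal -0.352 -0.616 0.704
  outer loop
   vertex 4.4 1.5 4.6
   vertex 3.5 1.9 4.5
   vertex 4.9 1.1 4.5
  endloop
 endfacet
 facet normal 0.384 0.907 0.173
  outer loop
   vertex 4.4 1.5 4.6
   vertex 3.3 2.5 1.8
   vertex 3.5 1.9 4.5
  endloop
 endfacet
 facet normal -0.118 -0.944 0.307
  outer loop
   vertex 3.7 0.6 2.5
   vertex 4.9 1.1 4.5
   vertex 1.7 0.2 0.5
  endloop
 endfacet
 facet normal 0.560 -0.818 -0.131
  outer loop
   vertex 3.7 0.6 2.5
   vertex 4.6 1.2 2.6
   vertex 4.9 1.1 4.5
  endloop
 endfacet
 facet normal 0.540 -0.745 -0.391
  outer loop
   vertex 3.7 0.6 2.5
   vertex 1.7 0.2 0.5
   vertex 4.6 1.2 2.6
  endloop
 endfacet
 facet normal 0.550 0.287 -0.784
  outer loop
   vertex 3.2 1.6 1.4
   vertex 1.4 1.5 0.1
   vertex 3.3 2.5 1.8
  endloop
 endfacet
 facet normal 0.670 0.238 -0.703
  outer loop
   vertex 3.2 1.6 1.4
   vertex 3.3 2.5 1.8
   vertex 4.6 1.2 2.6
  endloop
 endfacet
 facet normal 0.586 -0.112 -0.803
  outer loop
   vertex 3.2 1.6 1.4
   vertex 1.7 0.2 0.5
   vertex 1.4 1.5 0.1
  endloop
 endfacet
 facet normal 0.615 -0.163 -0.772
  outer loop
   vertex 3.2 1.6 1.4
   vertex 4.6 1.2 2.6
   vertex 1.7 0.2 0.5
  endloop
 endfacet
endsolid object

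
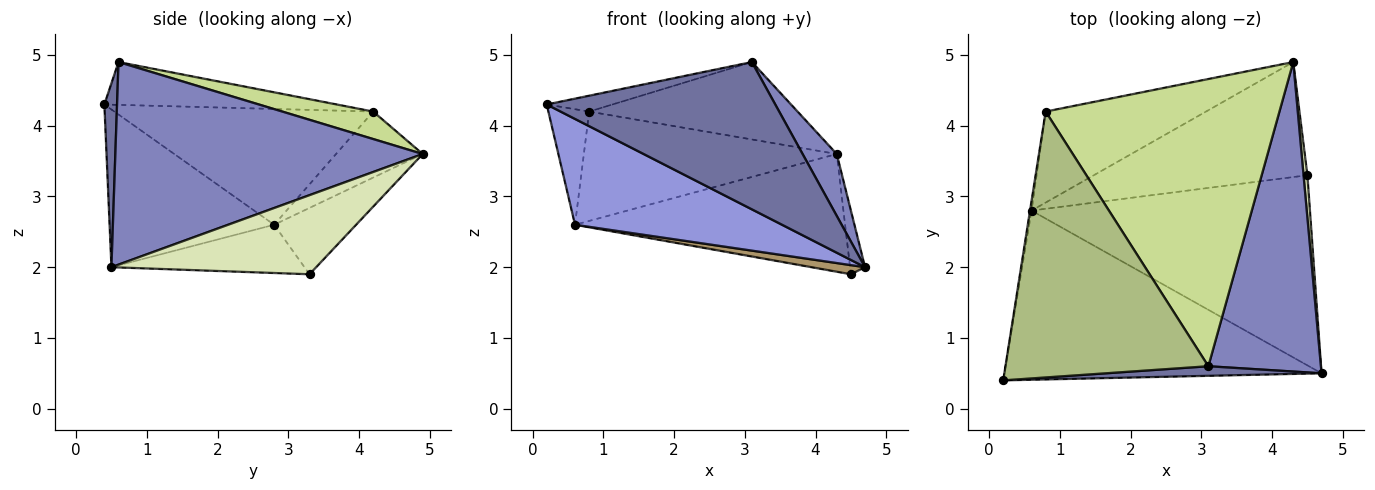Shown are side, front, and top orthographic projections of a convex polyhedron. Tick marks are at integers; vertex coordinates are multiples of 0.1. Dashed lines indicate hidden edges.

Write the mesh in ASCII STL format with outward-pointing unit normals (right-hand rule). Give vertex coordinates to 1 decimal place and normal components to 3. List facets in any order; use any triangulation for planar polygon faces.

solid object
 facet normal 0.055 -0.996 0.065
  outer loop
   vertex 3.1 0.6 4.9
   vertex 0.2 0.4 4.3
   vertex 4.7 0.5 2.0
  endloop
 endfacet
 facet normal 0.870 -0.097 0.483
  outer loop
   vertex 3.1 0.6 4.9
   vertex 4.7 0.5 2.0
   vertex 4.3 4.9 3.6
  endloop
 endfacet
 facet normal -0.388 -0.489 -0.781
  outer loop
   vertex 0.6 2.8 2.6
   vertex 4.7 0.5 2.0
   vertex 0.2 0.4 4.3
  endloop
 endfacet
 facet normal -0.988 0.156 -0.013
  outer loop
   vertex 0.8 4.2 4.2
   vertex 0.6 2.8 2.6
   vertex 0.2 0.4 4.3
  endloop
 endfacet
 facet normal -0.255 0.743 -0.619
  outer loop
   vertex 0.8 4.2 4.2
   vertex 4.3 4.9 3.6
   vertex 0.6 2.8 2.6
  endloop
 endfacet
 facet normal -0.206 0.058 0.977
  outer loop
   vertex 0.8 4.2 4.2
   vertex 0.2 0.4 4.3
   vertex 3.1 0.6 4.9
  endloop
 endfacet
 facet normal 0.113 0.259 0.959
  outer loop
   vertex 0.8 4.2 4.2
   vertex 3.1 0.6 4.9
   vertex 4.3 4.9 3.6
  endloop
 endfacet
 facet normal 0.996 0.073 0.049
  outer loop
   vertex 4.5 3.3 1.9
   vertex 4.3 4.9 3.6
   vertex 4.7 0.5 2.0
  endloop
 endfacet
 facet normal -0.171 -0.047 -0.984
  outer loop
   vertex 4.5 3.3 1.9
   vertex 4.7 0.5 2.0
   vertex 0.6 2.8 2.6
  endloop
 endfacet
 facet normal -0.212 0.699 -0.683
  outer loop
   vertex 4.5 3.3 1.9
   vertex 0.6 2.8 2.6
   vertex 4.3 4.9 3.6
  endloop
 endfacet
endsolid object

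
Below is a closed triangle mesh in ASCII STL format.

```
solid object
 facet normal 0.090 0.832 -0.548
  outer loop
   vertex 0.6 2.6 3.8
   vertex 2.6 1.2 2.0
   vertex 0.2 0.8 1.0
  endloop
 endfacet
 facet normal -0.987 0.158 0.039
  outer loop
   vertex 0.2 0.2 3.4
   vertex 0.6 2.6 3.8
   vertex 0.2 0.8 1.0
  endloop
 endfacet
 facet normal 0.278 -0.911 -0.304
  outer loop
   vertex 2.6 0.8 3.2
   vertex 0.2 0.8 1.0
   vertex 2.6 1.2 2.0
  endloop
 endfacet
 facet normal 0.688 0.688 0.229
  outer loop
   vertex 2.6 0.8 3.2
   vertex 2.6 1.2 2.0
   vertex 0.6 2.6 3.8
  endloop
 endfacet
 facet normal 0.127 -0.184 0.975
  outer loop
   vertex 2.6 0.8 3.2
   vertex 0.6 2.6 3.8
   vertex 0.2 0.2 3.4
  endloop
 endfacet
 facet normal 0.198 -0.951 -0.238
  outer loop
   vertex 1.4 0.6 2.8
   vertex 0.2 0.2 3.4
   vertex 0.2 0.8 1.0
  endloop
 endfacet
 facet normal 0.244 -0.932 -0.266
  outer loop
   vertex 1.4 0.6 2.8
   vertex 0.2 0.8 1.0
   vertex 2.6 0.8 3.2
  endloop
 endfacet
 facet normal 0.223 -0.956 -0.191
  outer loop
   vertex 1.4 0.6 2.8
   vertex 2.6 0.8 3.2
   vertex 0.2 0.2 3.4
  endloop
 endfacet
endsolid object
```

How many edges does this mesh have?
12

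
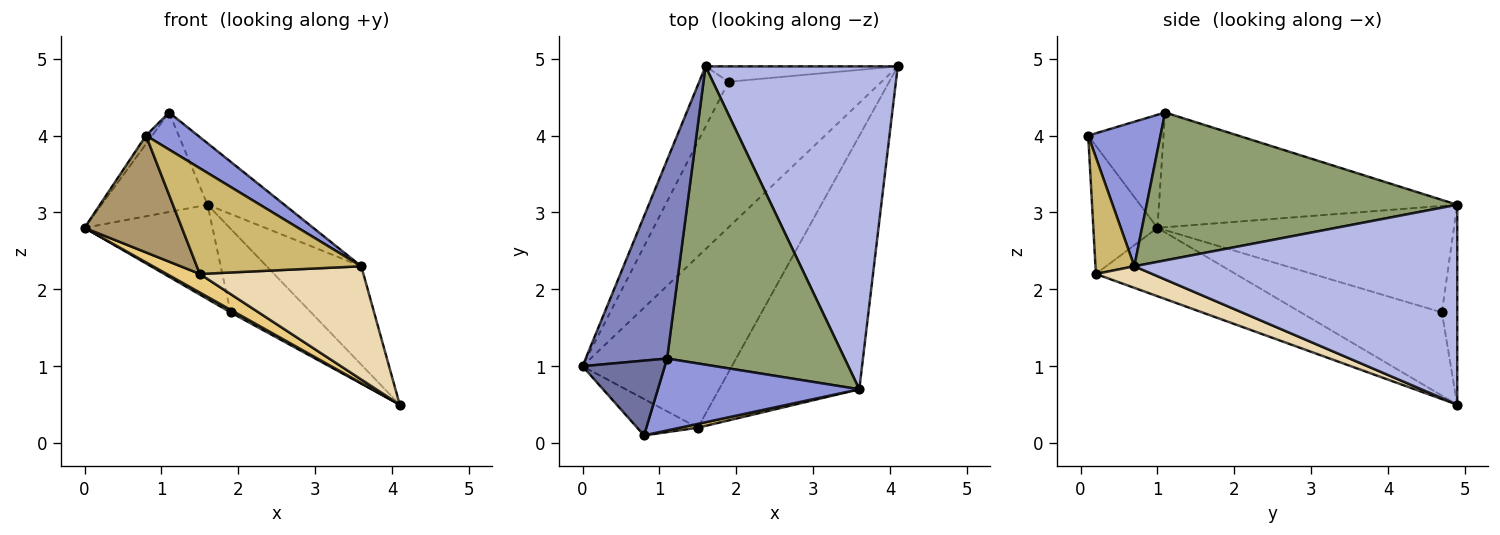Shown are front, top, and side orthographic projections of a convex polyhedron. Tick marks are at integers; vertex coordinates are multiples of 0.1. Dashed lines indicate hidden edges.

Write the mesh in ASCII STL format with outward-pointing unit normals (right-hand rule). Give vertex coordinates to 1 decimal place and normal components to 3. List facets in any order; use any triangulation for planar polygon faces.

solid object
 facet normal -0.807 0.066 0.587
  outer loop
   vertex 1.1 1.1 4.3
   vertex 0.0 1.0 2.8
   vertex 0.8 0.1 4.0
  endloop
 endfacet
 facet normal -0.783 0.279 0.556
  outer loop
   vertex 1.6 4.9 3.1
   vertex 0.0 1.0 2.8
   vertex 1.1 1.1 4.3
  endloop
 endfacet
 facet normal 0.538 -0.386 0.749
  outer loop
   vertex 3.6 0.7 2.3
   vertex 1.1 1.1 4.3
   vertex 0.8 0.1 4.0
  endloop
 endfacet
 facet normal 0.705 0.207 0.678
  outer loop
   vertex 3.6 0.7 2.3
   vertex 4.1 4.9 0.5
   vertex 1.6 4.9 3.1
  endloop
 endfacet
 facet normal 0.632 0.156 0.759
  outer loop
   vertex 3.6 0.7 2.3
   vertex 1.6 4.9 3.1
   vertex 1.1 1.1 4.3
  endloop
 endfacet
 facet normal -0.478 -0.016 -0.878
  outer loop
   vertex 1.9 4.7 1.7
   vertex 4.1 4.9 0.5
   vertex 0.0 1.0 2.8
  endloop
 endfacet
 facet normal -0.890 0.384 -0.246
  outer loop
   vertex 1.9 4.7 1.7
   vertex 0.0 1.0 2.8
   vertex 1.6 4.9 3.1
  endloop
 endfacet
 facet normal -0.185 0.967 -0.178
  outer loop
   vertex 1.9 4.7 1.7
   vertex 1.6 4.9 3.1
   vertex 4.1 4.9 0.5
  endloop
 endfacet
 facet normal -0.532 -0.809 -0.252
  outer loop
   vertex 1.5 0.2 2.2
   vertex 0.8 0.1 4.0
   vertex 0.0 1.0 2.8
  endloop
 endfacet
 facet normal 0.230 -0.973 0.035
  outer loop
   vertex 1.5 0.2 2.2
   vertex 3.6 0.7 2.3
   vertex 0.8 0.1 4.0
  endloop
 endfacet
 facet normal -0.414 -0.098 -0.905
  outer loop
   vertex 1.5 0.2 2.2
   vertex 0.0 1.0 2.8
   vertex 4.1 4.9 0.5
  endloop
 endfacet
 facet normal 0.139 -0.404 -0.904
  outer loop
   vertex 1.5 0.2 2.2
   vertex 4.1 4.9 0.5
   vertex 3.6 0.7 2.3
  endloop
 endfacet
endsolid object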